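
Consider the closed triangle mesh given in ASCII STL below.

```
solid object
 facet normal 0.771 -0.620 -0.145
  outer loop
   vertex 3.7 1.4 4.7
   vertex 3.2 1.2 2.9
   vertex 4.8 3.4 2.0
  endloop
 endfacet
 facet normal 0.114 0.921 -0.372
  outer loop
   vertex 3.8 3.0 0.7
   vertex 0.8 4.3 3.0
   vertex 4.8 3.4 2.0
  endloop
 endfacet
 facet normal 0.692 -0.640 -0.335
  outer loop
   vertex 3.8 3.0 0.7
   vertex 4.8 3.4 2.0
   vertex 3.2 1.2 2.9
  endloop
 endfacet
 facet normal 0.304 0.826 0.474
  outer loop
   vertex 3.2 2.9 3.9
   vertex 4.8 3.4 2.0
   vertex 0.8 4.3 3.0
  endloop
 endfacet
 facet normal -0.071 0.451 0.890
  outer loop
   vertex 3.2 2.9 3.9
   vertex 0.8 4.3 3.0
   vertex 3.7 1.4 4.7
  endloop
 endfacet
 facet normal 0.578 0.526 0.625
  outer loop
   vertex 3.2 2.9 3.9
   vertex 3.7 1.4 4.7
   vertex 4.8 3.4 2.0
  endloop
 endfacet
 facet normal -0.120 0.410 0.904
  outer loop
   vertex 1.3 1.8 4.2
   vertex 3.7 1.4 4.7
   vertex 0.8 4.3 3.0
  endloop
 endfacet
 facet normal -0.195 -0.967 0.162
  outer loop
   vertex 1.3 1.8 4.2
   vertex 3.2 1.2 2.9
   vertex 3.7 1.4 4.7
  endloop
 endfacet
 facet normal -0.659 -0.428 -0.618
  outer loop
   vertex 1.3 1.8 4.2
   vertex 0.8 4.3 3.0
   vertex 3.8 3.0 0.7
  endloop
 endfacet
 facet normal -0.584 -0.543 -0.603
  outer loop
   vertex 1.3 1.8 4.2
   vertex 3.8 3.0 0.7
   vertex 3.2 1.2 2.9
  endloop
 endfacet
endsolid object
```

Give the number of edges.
15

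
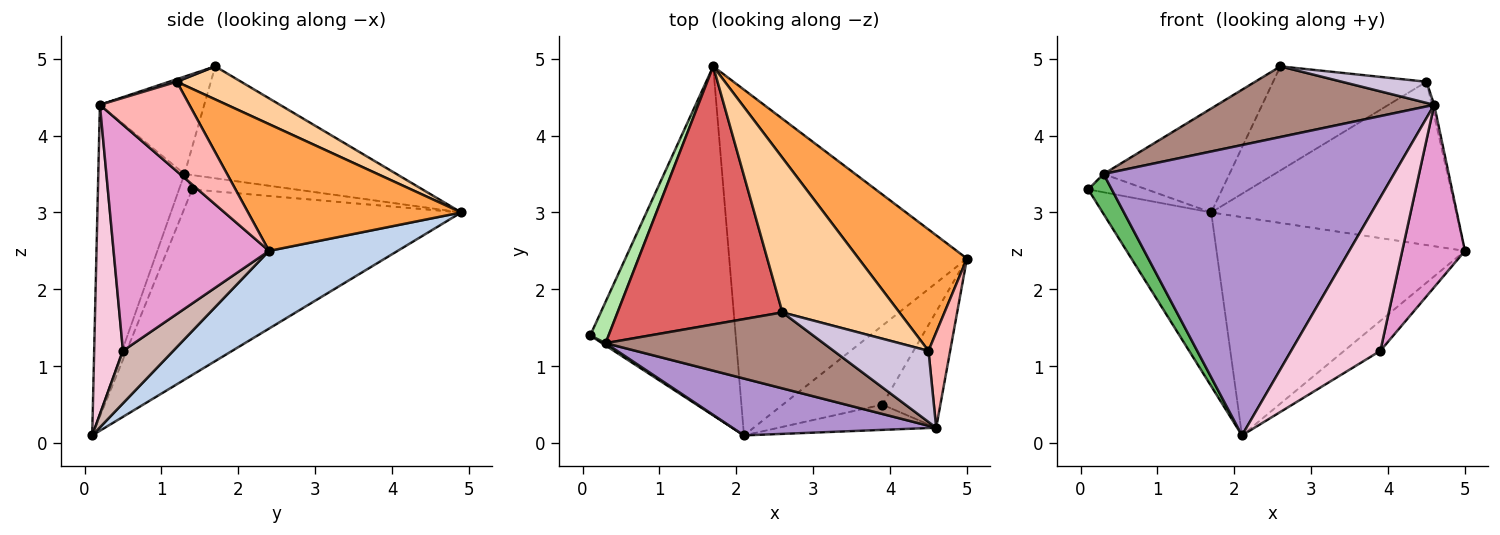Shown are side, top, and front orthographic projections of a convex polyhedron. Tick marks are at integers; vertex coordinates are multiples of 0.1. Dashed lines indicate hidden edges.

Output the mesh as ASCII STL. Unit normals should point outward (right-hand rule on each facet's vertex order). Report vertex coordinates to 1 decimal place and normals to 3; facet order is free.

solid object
 facet normal -0.753 0.293 -0.590
  outer loop
   vertex 2.1 0.1 0.1
   vertex 0.1 1.4 3.3
   vertex 1.7 4.9 3.0
  endloop
 endfacet
 facet normal 0.266 0.515 -0.815
  outer loop
   vertex 2.1 0.1 0.1
   vertex 1.7 4.9 3.0
   vertex 5.0 2.4 2.5
  endloop
 endfacet
 facet normal 0.573 0.658 0.489
  outer loop
   vertex 4.5 1.2 4.7
   vertex 5.0 2.4 2.5
   vertex 1.7 4.9 3.0
  endloop
 endfacet
 facet normal 0.228 0.544 0.808
  outer loop
   vertex 2.6 1.7 4.9
   vertex 4.5 1.2 4.7
   vertex 1.7 4.9 3.0
  endloop
 endfacet
 facet normal -0.486 -0.872 0.050
  outer loop
   vertex 0.3 1.3 3.5
   vertex 0.1 1.4 3.3
   vertex 2.1 0.1 0.1
  endloop
 endfacet
 facet normal -0.580 0.329 0.745
  outer loop
   vertex 0.3 1.3 3.5
   vertex 1.7 4.9 3.0
   vertex 0.1 1.4 3.3
  endloop
 endfacet
 facet normal -0.533 0.316 0.785
  outer loop
   vertex 0.3 1.3 3.5
   vertex 2.6 1.7 4.9
   vertex 1.7 4.9 3.0
  endloop
 endfacet
 facet normal 0.972 0.027 0.235
  outer loop
   vertex 4.6 0.2 4.4
   vertex 5.0 2.4 2.5
   vertex 4.5 1.2 4.7
  endloop
 endfacet
 facet normal -0.280 -0.942 0.184
  outer loop
   vertex 4.6 0.2 4.4
   vertex 0.3 1.3 3.5
   vertex 2.1 0.1 0.1
  endloop
 endfacet
 facet normal 0.026 -0.285 0.958
  outer loop
   vertex 4.6 0.2 4.4
   vertex 4.5 1.2 4.7
   vertex 2.6 1.7 4.9
  endloop
 endfacet
 facet normal -0.311 -0.647 0.696
  outer loop
   vertex 4.6 0.2 4.4
   vertex 2.6 1.7 4.9
   vertex 0.3 1.3 3.5
  endloop
 endfacet
 facet normal 0.442 0.318 -0.839
  outer loop
   vertex 3.9 0.5 1.2
   vertex 2.1 0.1 0.1
   vertex 5.0 2.4 2.5
  endloop
 endfacet
 facet normal 0.902 -0.364 -0.231
  outer loop
   vertex 3.9 0.5 1.2
   vertex 5.0 2.4 2.5
   vertex 4.6 0.2 4.4
  endloop
 endfacet
 facet normal 0.303 -0.940 -0.155
  outer loop
   vertex 3.9 0.5 1.2
   vertex 4.6 0.2 4.4
   vertex 2.1 0.1 0.1
  endloop
 endfacet
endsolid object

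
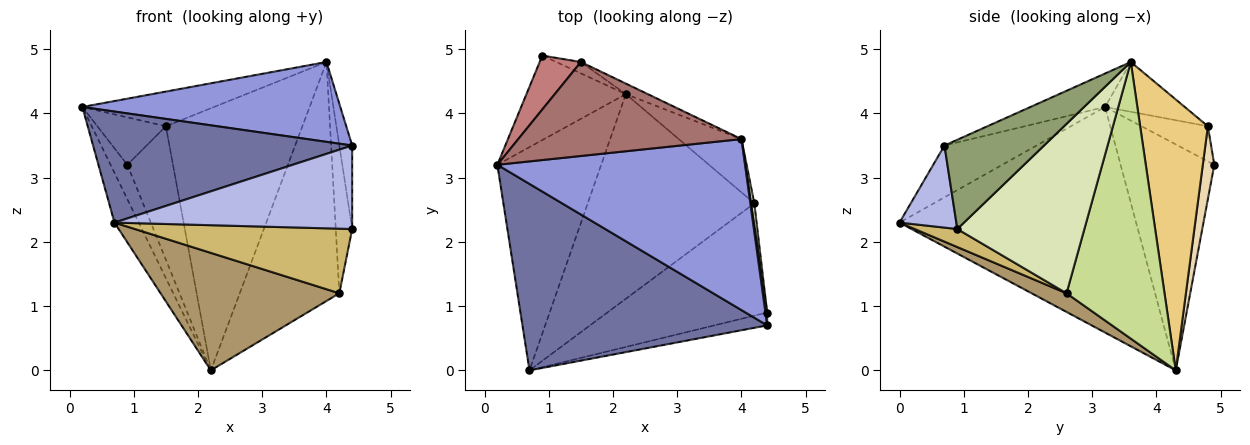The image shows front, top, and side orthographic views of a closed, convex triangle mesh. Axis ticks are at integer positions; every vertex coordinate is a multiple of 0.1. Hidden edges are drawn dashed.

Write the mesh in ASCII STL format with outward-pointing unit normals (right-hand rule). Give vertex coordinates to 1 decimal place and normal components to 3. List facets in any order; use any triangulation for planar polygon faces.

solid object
 facet normal -0.179 -0.503 0.845
  outer loop
   vertex 0.7 0.0 2.3
   vertex 4.4 0.7 3.5
   vertex 0.2 3.2 4.1
  endloop
 endfacet
 facet normal -0.904 0.093 -0.416
  outer loop
   vertex 2.2 4.3 0.0
   vertex 0.7 0.0 2.3
   vertex 0.2 3.2 4.1
  endloop
 endfacet
 facet normal -0.121 -0.420 0.899
  outer loop
   vertex 4.0 3.6 4.8
   vertex 0.2 3.2 4.1
   vertex 4.4 0.7 3.5
  endloop
 endfacet
 facet normal 0.230 -0.962 -0.148
  outer loop
   vertex 4.4 0.9 2.2
   vertex 4.4 0.7 3.5
   vertex 0.7 0.0 2.3
  endloop
 endfacet
 facet normal 0.992 0.128 0.020
  outer loop
   vertex 4.4 0.9 2.2
   vertex 4.0 3.6 4.8
   vertex 4.4 0.7 3.5
  endloop
 endfacet
 facet normal -0.903 0.162 -0.397
  outer loop
   vertex 0.9 4.9 3.2
   vertex 2.2 4.3 0.0
   vertex 0.2 3.2 4.1
  endloop
 endfacet
 facet normal 0.693 0.704 -0.157
  outer loop
   vertex 4.2 2.6 1.2
   vertex 2.2 4.3 0.0
   vertex 4.0 3.6 4.8
  endloop
 endfacet
 facet normal 0.992 0.128 0.019
  outer loop
   vertex 4.2 2.6 1.2
   vertex 4.0 3.6 4.8
   vertex 4.4 0.9 2.2
  endloop
 endfacet
 facet normal 0.097 -0.495 -0.863
  outer loop
   vertex 4.2 2.6 1.2
   vertex 0.7 0.0 2.3
   vertex 2.2 4.3 0.0
  endloop
 endfacet
 facet normal 0.097 -0.496 -0.863
  outer loop
   vertex 4.2 2.6 1.2
   vertex 4.4 0.9 2.2
   vertex 0.7 0.0 2.3
  endloop
 endfacet
 facet normal 0.444 0.895 -0.036
  outer loop
   vertex 1.5 4.8 3.8
   vertex 4.0 3.6 4.8
   vertex 2.2 4.3 0.0
  endloop
 endfacet
 facet normal 0.243 0.966 -0.082
  outer loop
   vertex 1.5 4.8 3.8
   vertex 2.2 4.3 0.0
   vertex 0.9 4.9 3.2
  endloop
 endfacet
 facet normal -0.205 0.339 0.918
  outer loop
   vertex 1.5 4.8 3.8
   vertex 0.2 3.2 4.1
   vertex 4.0 3.6 4.8
  endloop
 endfacet
 facet normal -0.539 0.557 0.632
  outer loop
   vertex 1.5 4.8 3.8
   vertex 0.9 4.9 3.2
   vertex 0.2 3.2 4.1
  endloop
 endfacet
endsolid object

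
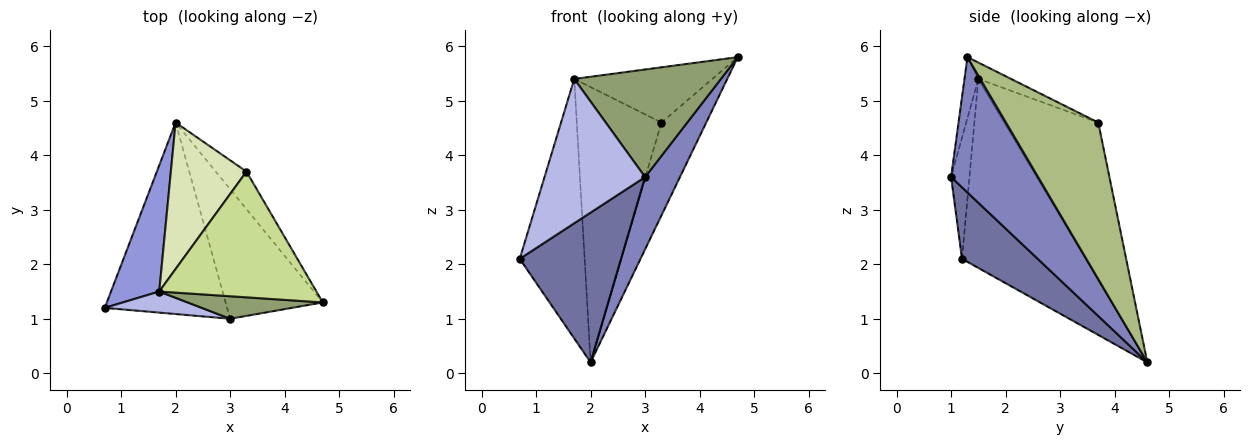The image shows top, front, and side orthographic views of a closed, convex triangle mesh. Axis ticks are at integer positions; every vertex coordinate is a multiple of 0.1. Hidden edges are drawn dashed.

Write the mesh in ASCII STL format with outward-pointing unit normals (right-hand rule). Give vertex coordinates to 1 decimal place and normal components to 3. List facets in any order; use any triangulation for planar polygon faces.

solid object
 facet normal 0.418 -0.560 -0.716
  outer loop
   vertex 3.0 1.0 3.6
   vertex 0.7 1.2 2.1
   vertex 2.0 4.6 0.2
  endloop
 endfacet
 facet normal 0.772 -0.309 -0.555
  outer loop
   vertex 3.0 1.0 3.6
   vertex 2.0 4.6 0.2
   vertex 4.7 1.3 5.8
  endloop
 endfacet
 facet normal -0.864 0.453 0.220
  outer loop
   vertex 1.7 1.5 5.4
   vertex 2.0 4.6 0.2
   vertex 0.7 1.2 2.1
  endloop
 endfacet
 facet normal -0.177 -0.974 0.142
  outer loop
   vertex 1.7 1.5 5.4
   vertex 0.7 1.2 2.1
   vertex 3.0 1.0 3.6
  endloop
 endfacet
 facet normal -0.092 -0.975 0.204
  outer loop
   vertex 1.7 1.5 5.4
   vertex 3.0 1.0 3.6
   vertex 4.7 1.3 5.8
  endloop
 endfacet
 facet normal 0.886 0.430 -0.174
  outer loop
   vertex 3.3 3.7 4.6
   vertex 4.7 1.3 5.8
   vertex 2.0 4.6 0.2
  endloop
 endfacet
 facet normal -0.095 0.400 0.911
  outer loop
   vertex 3.3 3.7 4.6
   vertex 1.7 1.5 5.4
   vertex 4.7 1.3 5.8
  endloop
 endfacet
 facet normal -0.700 0.631 0.336
  outer loop
   vertex 3.3 3.7 4.6
   vertex 2.0 4.6 0.2
   vertex 1.7 1.5 5.4
  endloop
 endfacet
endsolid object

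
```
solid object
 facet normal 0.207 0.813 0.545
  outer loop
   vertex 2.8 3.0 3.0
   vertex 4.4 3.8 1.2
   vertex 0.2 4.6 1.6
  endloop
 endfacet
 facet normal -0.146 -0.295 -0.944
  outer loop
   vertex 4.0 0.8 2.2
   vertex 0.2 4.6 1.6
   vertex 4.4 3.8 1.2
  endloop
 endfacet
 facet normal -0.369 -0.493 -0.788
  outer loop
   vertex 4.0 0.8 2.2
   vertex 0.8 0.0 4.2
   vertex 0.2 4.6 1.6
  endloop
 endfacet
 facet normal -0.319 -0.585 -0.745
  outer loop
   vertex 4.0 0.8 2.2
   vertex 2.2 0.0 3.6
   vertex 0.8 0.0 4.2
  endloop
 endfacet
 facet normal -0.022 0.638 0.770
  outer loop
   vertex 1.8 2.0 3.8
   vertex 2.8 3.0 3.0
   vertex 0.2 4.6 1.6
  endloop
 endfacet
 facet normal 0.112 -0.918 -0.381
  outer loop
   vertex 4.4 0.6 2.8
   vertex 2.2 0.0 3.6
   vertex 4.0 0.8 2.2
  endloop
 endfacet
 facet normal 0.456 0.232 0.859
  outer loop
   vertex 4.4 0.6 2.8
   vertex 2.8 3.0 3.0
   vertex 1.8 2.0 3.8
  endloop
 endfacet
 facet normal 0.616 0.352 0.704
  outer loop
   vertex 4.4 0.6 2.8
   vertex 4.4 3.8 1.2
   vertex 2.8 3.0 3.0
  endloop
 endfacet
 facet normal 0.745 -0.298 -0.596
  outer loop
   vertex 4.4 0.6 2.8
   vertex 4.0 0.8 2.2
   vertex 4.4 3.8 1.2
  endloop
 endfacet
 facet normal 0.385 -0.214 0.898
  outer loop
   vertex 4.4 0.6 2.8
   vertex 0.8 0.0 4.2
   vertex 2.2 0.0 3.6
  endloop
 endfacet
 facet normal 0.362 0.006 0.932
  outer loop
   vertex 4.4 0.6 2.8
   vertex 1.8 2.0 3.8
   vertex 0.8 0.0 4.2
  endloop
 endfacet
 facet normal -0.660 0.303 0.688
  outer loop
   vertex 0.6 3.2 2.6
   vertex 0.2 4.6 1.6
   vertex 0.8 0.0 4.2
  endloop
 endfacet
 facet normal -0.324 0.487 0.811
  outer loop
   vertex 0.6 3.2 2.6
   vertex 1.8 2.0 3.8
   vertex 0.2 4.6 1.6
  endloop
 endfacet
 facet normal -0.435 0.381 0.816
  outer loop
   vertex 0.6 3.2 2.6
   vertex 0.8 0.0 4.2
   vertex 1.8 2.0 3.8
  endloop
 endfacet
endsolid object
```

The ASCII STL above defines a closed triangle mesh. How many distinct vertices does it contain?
9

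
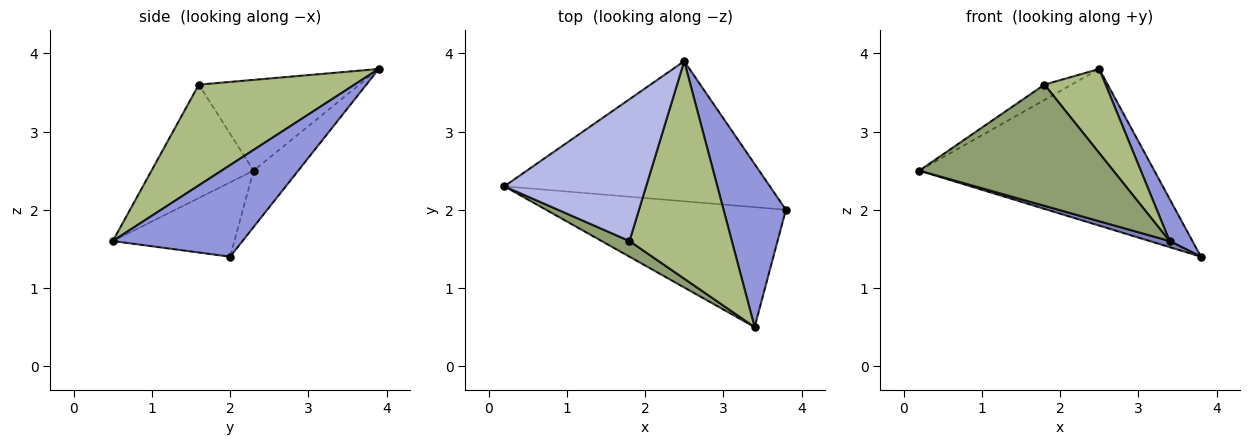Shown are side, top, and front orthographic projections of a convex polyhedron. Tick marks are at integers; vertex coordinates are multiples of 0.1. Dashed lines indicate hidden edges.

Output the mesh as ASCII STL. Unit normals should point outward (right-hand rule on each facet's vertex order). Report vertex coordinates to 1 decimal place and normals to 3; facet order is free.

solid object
 facet normal -0.140 0.738 -0.660
  outer loop
   vertex 2.5 3.9 3.8
   vertex 3.8 2.0 1.4
   vertex 0.2 2.3 2.5
  endloop
 endfacet
 facet normal -0.296 -0.048 -0.954
  outer loop
   vertex 3.4 0.5 1.6
   vertex 0.2 2.3 2.5
   vertex 3.8 2.0 1.4
  endloop
 endfacet
 facet normal 0.818 -0.144 0.557
  outer loop
   vertex 3.4 0.5 1.6
   vertex 3.8 2.0 1.4
   vertex 2.5 3.9 3.8
  endloop
 endfacet
 facet normal -0.537 0.091 0.839
  outer loop
   vertex 1.8 1.6 3.6
   vertex 2.5 3.9 3.8
   vertex 0.2 2.3 2.5
  endloop
 endfacet
 facet normal -0.463 -0.879 0.113
  outer loop
   vertex 1.8 1.6 3.6
   vertex 0.2 2.3 2.5
   vertex 3.4 0.5 1.6
  endloop
 endfacet
 facet normal 0.676 -0.266 0.687
  outer loop
   vertex 1.8 1.6 3.6
   vertex 3.4 0.5 1.6
   vertex 2.5 3.9 3.8
  endloop
 endfacet
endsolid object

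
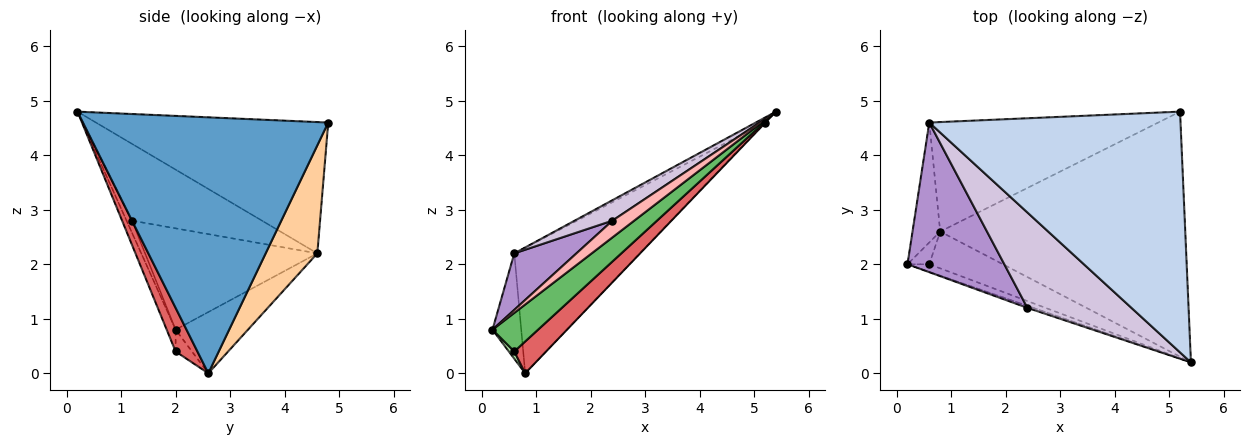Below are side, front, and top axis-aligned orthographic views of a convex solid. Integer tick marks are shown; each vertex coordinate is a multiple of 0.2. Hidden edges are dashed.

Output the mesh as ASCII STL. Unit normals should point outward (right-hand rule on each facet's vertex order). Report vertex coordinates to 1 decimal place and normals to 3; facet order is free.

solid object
 facet normal 0.722 0.001 -0.692
  outer loop
   vertex 0.8 2.6 0.0
   vertex 5.2 4.8 4.6
   vertex 5.4 0.2 4.8
  endloop
 endfacet
 facet normal -0.463 0.018 0.886
  outer loop
   vertex 0.6 4.6 2.2
   vertex 5.4 0.2 4.8
   vertex 5.2 4.8 4.6
  endloop
 endfacet
 facet normal -0.857 0.340 -0.387
  outer loop
   vertex 0.6 4.6 2.2
   vertex 0.8 2.6 0.0
   vertex 0.2 2.0 0.8
  endloop
 endfacet
 facet normal 0.296 0.720 -0.628
  outer loop
   vertex 0.6 4.6 2.2
   vertex 5.2 4.8 4.6
   vertex 0.8 2.6 0.0
  endloop
 endfacet
 facet normal -0.189 -0.964 -0.189
  outer loop
   vertex 0.6 2.0 0.4
   vertex 5.4 0.2 4.8
   vertex 0.2 2.0 0.8
  endloop
 endfacet
 facet normal -0.688 -0.229 -0.688
  outer loop
   vertex 0.6 2.0 0.4
   vertex 0.2 2.0 0.8
   vertex 0.8 2.6 0.0
  endloop
 endfacet
 facet normal 0.409 -0.597 -0.690
  outer loop
   vertex 0.6 2.0 0.4
   vertex 0.8 2.6 0.0
   vertex 5.4 0.2 4.8
  endloop
 endfacet
 facet normal -0.241 -0.963 -0.120
  outer loop
   vertex 2.4 1.2 2.8
   vertex 0.2 2.0 0.8
   vertex 5.4 0.2 4.8
  endloop
 endfacet
 facet normal -0.700 -0.252 0.669
  outer loop
   vertex 2.4 1.2 2.8
   vertex 0.6 4.6 2.2
   vertex 0.2 2.0 0.8
  endloop
 endfacet
 facet normal -0.585 -0.170 0.793
  outer loop
   vertex 2.4 1.2 2.8
   vertex 5.4 0.2 4.8
   vertex 0.6 4.6 2.2
  endloop
 endfacet
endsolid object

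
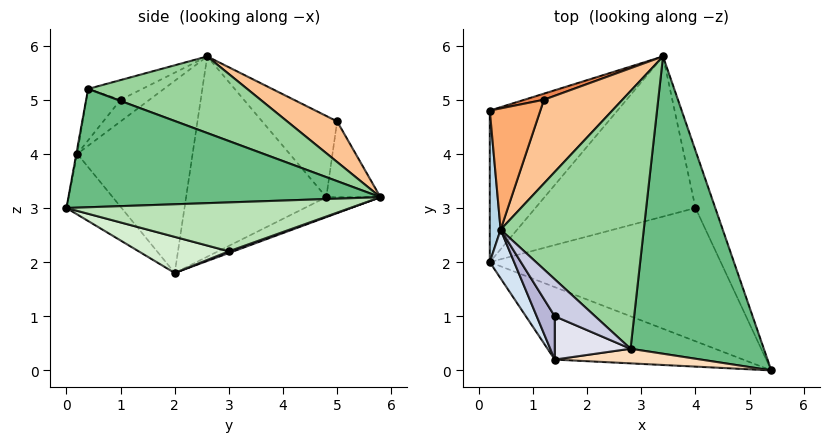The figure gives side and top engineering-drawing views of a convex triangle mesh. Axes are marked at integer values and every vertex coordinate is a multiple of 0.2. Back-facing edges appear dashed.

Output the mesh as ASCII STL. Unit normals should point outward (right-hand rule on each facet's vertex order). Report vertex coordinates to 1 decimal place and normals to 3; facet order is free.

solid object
 facet normal -0.138 0.443 -0.886
  outer loop
   vertex 0.2 2.0 1.8
   vertex 0.2 4.8 3.2
   vertex 3.4 5.8 3.2
  endloop
 endfacet
 facet normal -0.181 -0.807 -0.562
  outer loop
   vertex 0.2 2.0 1.8
   vertex 5.4 0.0 3.0
   vertex 1.4 0.2 4.0
  endloop
 endfacet
 facet normal -0.998 -0.027 0.054
  outer loop
   vertex 0.2 2.0 1.8
   vertex 0.4 2.6 5.8
   vertex 0.2 4.8 3.2
  endloop
 endfacet
 facet normal -0.885 -0.453 0.112
  outer loop
   vertex 0.2 2.0 1.8
   vertex 1.4 0.2 4.0
   vertex 0.4 2.6 5.8
  endloop
 endfacet
 facet normal -0.297 0.952 0.076
  outer loop
   vertex 1.2 5.0 4.6
   vertex 3.4 5.8 3.2
   vertex 0.2 4.8 3.2
  endloop
 endfacet
 facet normal -0.745 0.480 0.463
  outer loop
   vertex 1.2 5.0 4.6
   vertex 0.2 4.8 3.2
   vertex 0.4 2.6 5.8
  endloop
 endfacet
 facet normal 0.441 0.279 0.853
  outer loop
   vertex 1.2 5.0 4.6
   vertex 0.4 2.6 5.8
   vertex 3.4 5.8 3.2
  endloop
 endfacet
 facet normal -0.006 -0.985 0.172
  outer loop
   vertex 2.8 0.4 5.2
   vertex 1.4 0.2 4.0
   vertex 5.4 0.0 3.0
  endloop
 endfacet
 facet normal 0.651 0.199 0.733
  outer loop
   vertex 2.8 0.4 5.2
   vertex 5.4 0.0 3.0
   vertex 3.4 5.8 3.2
  endloop
 endfacet
 facet normal 0.455 0.264 0.850
  outer loop
   vertex 2.8 0.4 5.2
   vertex 3.4 5.8 3.2
   vertex 0.4 2.6 5.8
  endloop
 endfacet
 facet normal 0.880 0.316 -0.356
  outer loop
   vertex 4.0 3.0 2.2
   vertex 3.4 5.8 3.2
   vertex 5.4 0.0 3.0
  endloop
 endfacet
 facet normal 0.152 -0.188 -0.970
  outer loop
   vertex 4.0 3.0 2.2
   vertex 5.4 0.0 3.0
   vertex 0.2 2.0 1.8
  endloop
 endfacet
 facet normal 0.010 0.338 -0.941
  outer loop
   vertex 4.0 3.0 2.2
   vertex 0.2 2.0 1.8
   vertex 3.4 5.8 3.2
  endloop
 endfacet
 facet normal -0.600 -0.625 0.500
  outer loop
   vertex 1.4 1.0 5.0
   vertex 0.4 2.6 5.8
   vertex 1.4 0.2 4.0
  endloop
 endfacet
 facet normal -0.355 -0.586 0.728
  outer loop
   vertex 1.4 1.0 5.0
   vertex 2.8 0.4 5.2
   vertex 0.4 2.6 5.8
  endloop
 endfacet
 facet normal -0.390 -0.719 0.575
  outer loop
   vertex 1.4 1.0 5.0
   vertex 1.4 0.2 4.0
   vertex 2.8 0.4 5.2
  endloop
 endfacet
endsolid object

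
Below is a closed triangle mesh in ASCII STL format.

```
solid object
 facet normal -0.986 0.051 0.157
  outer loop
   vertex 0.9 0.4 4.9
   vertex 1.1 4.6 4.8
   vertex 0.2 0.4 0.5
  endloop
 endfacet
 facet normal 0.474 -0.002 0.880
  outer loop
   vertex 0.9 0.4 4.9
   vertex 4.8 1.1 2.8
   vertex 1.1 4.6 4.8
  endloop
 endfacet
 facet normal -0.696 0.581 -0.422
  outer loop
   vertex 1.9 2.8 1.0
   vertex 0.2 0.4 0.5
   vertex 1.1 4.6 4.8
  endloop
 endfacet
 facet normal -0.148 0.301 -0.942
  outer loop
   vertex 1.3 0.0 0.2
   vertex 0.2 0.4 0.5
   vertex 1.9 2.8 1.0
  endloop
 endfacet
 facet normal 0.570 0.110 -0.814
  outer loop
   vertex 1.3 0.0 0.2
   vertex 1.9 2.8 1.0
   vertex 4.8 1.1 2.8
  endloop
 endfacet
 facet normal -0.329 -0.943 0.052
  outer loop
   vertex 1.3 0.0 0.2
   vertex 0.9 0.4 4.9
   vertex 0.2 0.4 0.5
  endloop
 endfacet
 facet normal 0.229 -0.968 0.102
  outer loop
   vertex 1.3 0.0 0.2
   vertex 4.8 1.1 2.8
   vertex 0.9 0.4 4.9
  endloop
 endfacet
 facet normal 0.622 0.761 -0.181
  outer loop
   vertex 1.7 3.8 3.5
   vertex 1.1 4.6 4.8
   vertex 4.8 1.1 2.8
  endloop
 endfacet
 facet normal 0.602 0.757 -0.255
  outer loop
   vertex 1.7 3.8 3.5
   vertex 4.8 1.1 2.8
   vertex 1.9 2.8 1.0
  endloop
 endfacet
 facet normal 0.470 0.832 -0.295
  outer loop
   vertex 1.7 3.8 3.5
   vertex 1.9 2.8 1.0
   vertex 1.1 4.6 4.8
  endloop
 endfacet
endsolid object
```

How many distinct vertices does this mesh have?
7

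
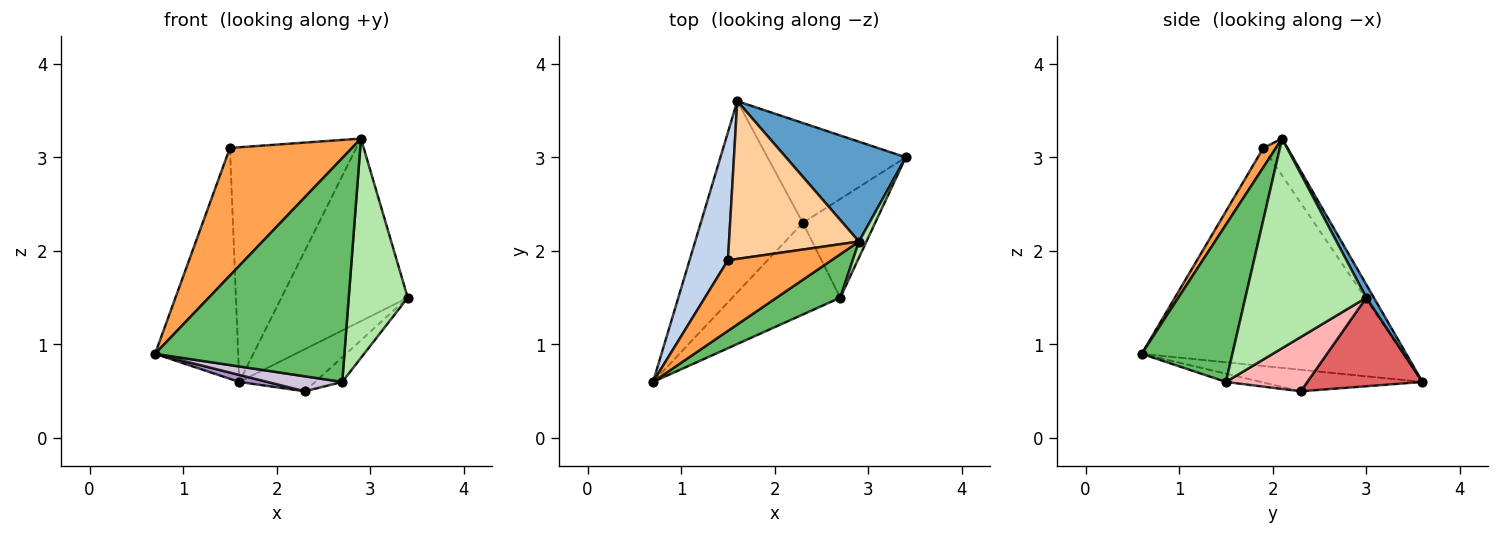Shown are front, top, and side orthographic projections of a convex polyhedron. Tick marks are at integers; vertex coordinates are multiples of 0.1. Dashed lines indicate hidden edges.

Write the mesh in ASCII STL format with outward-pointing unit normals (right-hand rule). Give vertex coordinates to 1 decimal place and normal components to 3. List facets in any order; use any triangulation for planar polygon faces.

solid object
 facet normal 0.052 0.876 0.479
  outer loop
   vertex 2.9 2.1 3.2
   vertex 3.4 3.0 1.5
   vertex 1.6 3.6 0.6
  endloop
 endfacet
 facet normal -0.940 0.299 0.165
  outer loop
   vertex 1.5 1.9 3.1
   vertex 1.6 3.6 0.6
   vertex 0.7 0.6 0.9
  endloop
 endfacet
 facet normal 0.090 -0.871 0.482
  outer loop
   vertex 1.5 1.9 3.1
   vertex 0.7 0.6 0.9
   vertex 2.9 2.1 3.2
  endloop
 endfacet
 facet normal -0.156 0.820 0.551
  outer loop
   vertex 1.5 1.9 3.1
   vertex 2.9 2.1 3.2
   vertex 1.6 3.6 0.6
  endloop
 endfacet
 facet normal 0.426 -0.888 0.172
  outer loop
   vertex 2.7 1.5 0.6
   vertex 2.9 2.1 3.2
   vertex 0.7 0.6 0.9
  endloop
 endfacet
 facet normal 0.898 -0.438 0.032
  outer loop
   vertex 2.7 1.5 0.6
   vertex 3.4 3.0 1.5
   vertex 2.9 2.1 3.2
  endloop
 endfacet
 facet normal 0.508 0.335 -0.793
  outer loop
   vertex 2.3 2.3 0.5
   vertex 1.6 3.6 0.6
   vertex 3.4 3.0 1.5
  endloop
 endfacet
 facet normal 0.588 0.196 -0.784
  outer loop
   vertex 2.3 2.3 0.5
   vertex 3.4 3.0 1.5
   vertex 2.7 1.5 0.6
  endloop
 endfacet
 facet normal -0.206 -0.036 -0.978
  outer loop
   vertex 2.3 2.3 0.5
   vertex 0.7 0.6 0.9
   vertex 1.6 3.6 0.6
  endloop
 endfacet
 facet normal -0.075 -0.161 -0.984
  outer loop
   vertex 2.3 2.3 0.5
   vertex 2.7 1.5 0.6
   vertex 0.7 0.6 0.9
  endloop
 endfacet
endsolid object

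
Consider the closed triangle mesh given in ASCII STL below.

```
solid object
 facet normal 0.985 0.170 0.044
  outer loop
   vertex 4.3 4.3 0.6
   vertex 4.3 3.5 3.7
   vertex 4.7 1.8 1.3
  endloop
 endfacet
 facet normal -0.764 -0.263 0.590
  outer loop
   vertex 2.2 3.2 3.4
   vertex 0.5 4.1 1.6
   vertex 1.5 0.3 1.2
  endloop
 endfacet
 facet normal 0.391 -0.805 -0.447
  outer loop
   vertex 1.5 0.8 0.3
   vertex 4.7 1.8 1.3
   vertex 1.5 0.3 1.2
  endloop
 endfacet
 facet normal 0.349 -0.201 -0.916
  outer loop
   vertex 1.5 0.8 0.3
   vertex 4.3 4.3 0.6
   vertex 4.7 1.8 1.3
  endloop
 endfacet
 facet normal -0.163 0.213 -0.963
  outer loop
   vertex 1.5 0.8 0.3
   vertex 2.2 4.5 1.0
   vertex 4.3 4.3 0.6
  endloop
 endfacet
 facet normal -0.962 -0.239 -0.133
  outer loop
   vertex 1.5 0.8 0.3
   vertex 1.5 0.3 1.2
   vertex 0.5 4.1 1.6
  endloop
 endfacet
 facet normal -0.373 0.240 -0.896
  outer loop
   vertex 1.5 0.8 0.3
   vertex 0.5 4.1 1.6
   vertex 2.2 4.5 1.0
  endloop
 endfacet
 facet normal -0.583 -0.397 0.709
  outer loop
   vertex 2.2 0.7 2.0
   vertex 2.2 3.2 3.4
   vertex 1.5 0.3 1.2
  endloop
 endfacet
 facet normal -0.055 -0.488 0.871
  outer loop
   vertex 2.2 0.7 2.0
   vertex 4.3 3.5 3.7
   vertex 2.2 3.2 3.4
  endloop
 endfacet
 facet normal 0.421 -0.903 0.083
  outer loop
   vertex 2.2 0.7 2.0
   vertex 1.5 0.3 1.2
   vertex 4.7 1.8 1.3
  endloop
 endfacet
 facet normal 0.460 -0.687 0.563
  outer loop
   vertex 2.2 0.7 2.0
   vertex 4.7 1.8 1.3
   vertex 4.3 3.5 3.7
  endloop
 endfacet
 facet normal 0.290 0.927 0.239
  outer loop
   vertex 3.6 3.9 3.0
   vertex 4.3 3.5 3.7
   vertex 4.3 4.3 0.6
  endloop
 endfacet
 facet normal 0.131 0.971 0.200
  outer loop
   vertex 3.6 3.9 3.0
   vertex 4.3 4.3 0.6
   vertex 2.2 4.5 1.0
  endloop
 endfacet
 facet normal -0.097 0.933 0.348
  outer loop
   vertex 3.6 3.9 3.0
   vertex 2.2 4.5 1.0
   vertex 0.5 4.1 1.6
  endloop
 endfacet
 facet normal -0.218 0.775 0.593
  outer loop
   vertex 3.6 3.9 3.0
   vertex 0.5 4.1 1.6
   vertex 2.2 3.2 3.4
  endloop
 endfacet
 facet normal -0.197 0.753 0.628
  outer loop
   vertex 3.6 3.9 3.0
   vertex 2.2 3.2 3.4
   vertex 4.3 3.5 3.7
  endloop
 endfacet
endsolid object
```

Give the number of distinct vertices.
10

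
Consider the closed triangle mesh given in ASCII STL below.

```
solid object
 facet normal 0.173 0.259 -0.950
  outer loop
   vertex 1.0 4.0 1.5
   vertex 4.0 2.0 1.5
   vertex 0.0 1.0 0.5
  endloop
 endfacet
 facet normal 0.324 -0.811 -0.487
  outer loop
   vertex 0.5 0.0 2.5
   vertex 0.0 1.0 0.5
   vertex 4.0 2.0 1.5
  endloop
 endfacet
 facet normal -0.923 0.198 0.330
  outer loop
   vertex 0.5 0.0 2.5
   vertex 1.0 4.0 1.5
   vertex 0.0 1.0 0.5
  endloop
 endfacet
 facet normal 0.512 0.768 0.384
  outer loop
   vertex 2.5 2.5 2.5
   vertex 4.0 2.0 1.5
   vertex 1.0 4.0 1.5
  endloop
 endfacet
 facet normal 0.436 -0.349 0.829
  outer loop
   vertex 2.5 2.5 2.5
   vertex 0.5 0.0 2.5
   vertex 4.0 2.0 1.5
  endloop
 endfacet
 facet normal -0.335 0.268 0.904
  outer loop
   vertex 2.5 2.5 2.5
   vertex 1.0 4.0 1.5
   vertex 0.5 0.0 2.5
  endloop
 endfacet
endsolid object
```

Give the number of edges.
9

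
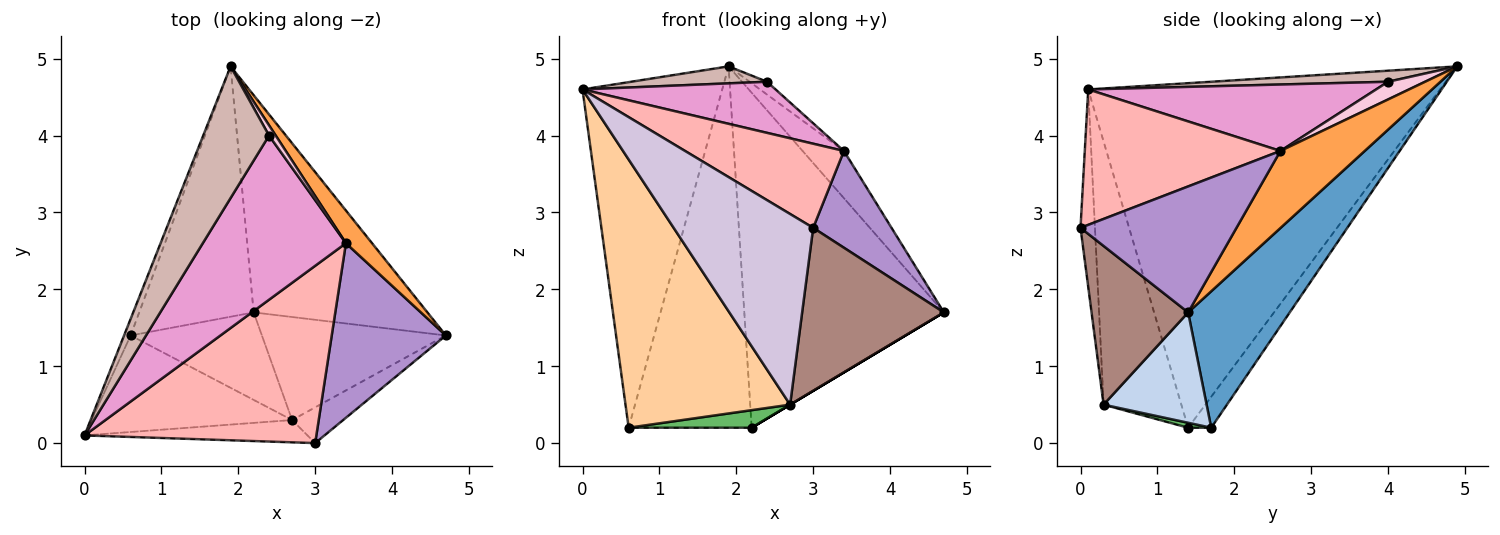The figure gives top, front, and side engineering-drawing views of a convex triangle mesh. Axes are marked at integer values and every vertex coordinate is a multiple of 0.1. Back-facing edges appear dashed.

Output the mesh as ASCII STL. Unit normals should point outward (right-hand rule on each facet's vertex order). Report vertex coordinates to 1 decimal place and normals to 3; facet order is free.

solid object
 facet normal 0.393 0.772 -0.500
  outer loop
   vertex 2.2 1.7 0.2
   vertex 1.9 4.9 4.9
   vertex 4.7 1.4 1.7
  endloop
 endfacet
 facet normal 0.514 0.000 -0.857
  outer loop
   vertex 2.7 0.3 0.5
   vertex 2.2 1.7 0.2
   vertex 4.7 1.4 1.7
  endloop
 endfacet
 facet normal 0.859 0.421 0.291
  outer loop
   vertex 3.4 2.6 3.8
   vertex 4.7 1.4 1.7
   vertex 1.9 4.9 4.9
  endloop
 endfacet
 facet normal -0.406 -0.860 -0.309
  outer loop
   vertex 0.6 1.4 0.2
   vertex 2.7 0.3 0.5
   vertex 0.0 0.1 4.6
  endloop
 endfacet
 facet normal 0.037 -0.197 -0.980
  outer loop
   vertex 0.6 1.4 0.2
   vertex 2.2 1.7 0.2
   vertex 2.7 0.3 0.5
  endloop
 endfacet
 facet normal -0.929 0.369 -0.018
  outer loop
   vertex 0.6 1.4 0.2
   vertex 0.0 0.1 4.6
   vertex 1.9 4.9 4.9
  endloop
 endfacet
 facet normal -0.152 0.812 -0.563
  outer loop
   vertex 0.6 1.4 0.2
   vertex 1.9 4.9 4.9
   vertex 2.2 1.7 0.2
  endloop
 endfacet
 facet normal 0.467 -0.379 0.799
  outer loop
   vertex 3.0 0.0 2.8
   vertex 3.4 2.6 3.8
   vertex 0.0 0.1 4.6
  endloop
 endfacet
 facet normal 0.694 -0.349 0.629
  outer loop
   vertex 3.0 0.0 2.8
   vertex 4.7 1.4 1.7
   vertex 3.4 2.6 3.8
  endloop
 endfacet
 facet normal -0.102 -0.988 -0.116
  outer loop
   vertex 3.0 0.0 2.8
   vertex 0.0 0.1 4.6
   vertex 2.7 0.3 0.5
  endloop
 endfacet
 facet normal 0.554 -0.813 -0.178
  outer loop
   vertex 3.0 0.0 2.8
   vertex 2.7 0.3 0.5
   vertex 4.7 1.4 1.7
  endloop
 endfacet
 facet normal 0.164 -0.126 0.978
  outer loop
   vertex 2.4 4.0 4.7
   vertex 1.9 4.9 4.9
   vertex 0.0 0.1 4.6
  endloop
 endfacet
 facet normal 0.405 -0.272 0.873
  outer loop
   vertex 2.4 4.0 4.7
   vertex 0.0 0.1 4.6
   vertex 3.4 2.6 3.8
  endloop
 endfacet
 facet normal 0.856 0.404 0.323
  outer loop
   vertex 2.4 4.0 4.7
   vertex 3.4 2.6 3.8
   vertex 1.9 4.9 4.9
  endloop
 endfacet
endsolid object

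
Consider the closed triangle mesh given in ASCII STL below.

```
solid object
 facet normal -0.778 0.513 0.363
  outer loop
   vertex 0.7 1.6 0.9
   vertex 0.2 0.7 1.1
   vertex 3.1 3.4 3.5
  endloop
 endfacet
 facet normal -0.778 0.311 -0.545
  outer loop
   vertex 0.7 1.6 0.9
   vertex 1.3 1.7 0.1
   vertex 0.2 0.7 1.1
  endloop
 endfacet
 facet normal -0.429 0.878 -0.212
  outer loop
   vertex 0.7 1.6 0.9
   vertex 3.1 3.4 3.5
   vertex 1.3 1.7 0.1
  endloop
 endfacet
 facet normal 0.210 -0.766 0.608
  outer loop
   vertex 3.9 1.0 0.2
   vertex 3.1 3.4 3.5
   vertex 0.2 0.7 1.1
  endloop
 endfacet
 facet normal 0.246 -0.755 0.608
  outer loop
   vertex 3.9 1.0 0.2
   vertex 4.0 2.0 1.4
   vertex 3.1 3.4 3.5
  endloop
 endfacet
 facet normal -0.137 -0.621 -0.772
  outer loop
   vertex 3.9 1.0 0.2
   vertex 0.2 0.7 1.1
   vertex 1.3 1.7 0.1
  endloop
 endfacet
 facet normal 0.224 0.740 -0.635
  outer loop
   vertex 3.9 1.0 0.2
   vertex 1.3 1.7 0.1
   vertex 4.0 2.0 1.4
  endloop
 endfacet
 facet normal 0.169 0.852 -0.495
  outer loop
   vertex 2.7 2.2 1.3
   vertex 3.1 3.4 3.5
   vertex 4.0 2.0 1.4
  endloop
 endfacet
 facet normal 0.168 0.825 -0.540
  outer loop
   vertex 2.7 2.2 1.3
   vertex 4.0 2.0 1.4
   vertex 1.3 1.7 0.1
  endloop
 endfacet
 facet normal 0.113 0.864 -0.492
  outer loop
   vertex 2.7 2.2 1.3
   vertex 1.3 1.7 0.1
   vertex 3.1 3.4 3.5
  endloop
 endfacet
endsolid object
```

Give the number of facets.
10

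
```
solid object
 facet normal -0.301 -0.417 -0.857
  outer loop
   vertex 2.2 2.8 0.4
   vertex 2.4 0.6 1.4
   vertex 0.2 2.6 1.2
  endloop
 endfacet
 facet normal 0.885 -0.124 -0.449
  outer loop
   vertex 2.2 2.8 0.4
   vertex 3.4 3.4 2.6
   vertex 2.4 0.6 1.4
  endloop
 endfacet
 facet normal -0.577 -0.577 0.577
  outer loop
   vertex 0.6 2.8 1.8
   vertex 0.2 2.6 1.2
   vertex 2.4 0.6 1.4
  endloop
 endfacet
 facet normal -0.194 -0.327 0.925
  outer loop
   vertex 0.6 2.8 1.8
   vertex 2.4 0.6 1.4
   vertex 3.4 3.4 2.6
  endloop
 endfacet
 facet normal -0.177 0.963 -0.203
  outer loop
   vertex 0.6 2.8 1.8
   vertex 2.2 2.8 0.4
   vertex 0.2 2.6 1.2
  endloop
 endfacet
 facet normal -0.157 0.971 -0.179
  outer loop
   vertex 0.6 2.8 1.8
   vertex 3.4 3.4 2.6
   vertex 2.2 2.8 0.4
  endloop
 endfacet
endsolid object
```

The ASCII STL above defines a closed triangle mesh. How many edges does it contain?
9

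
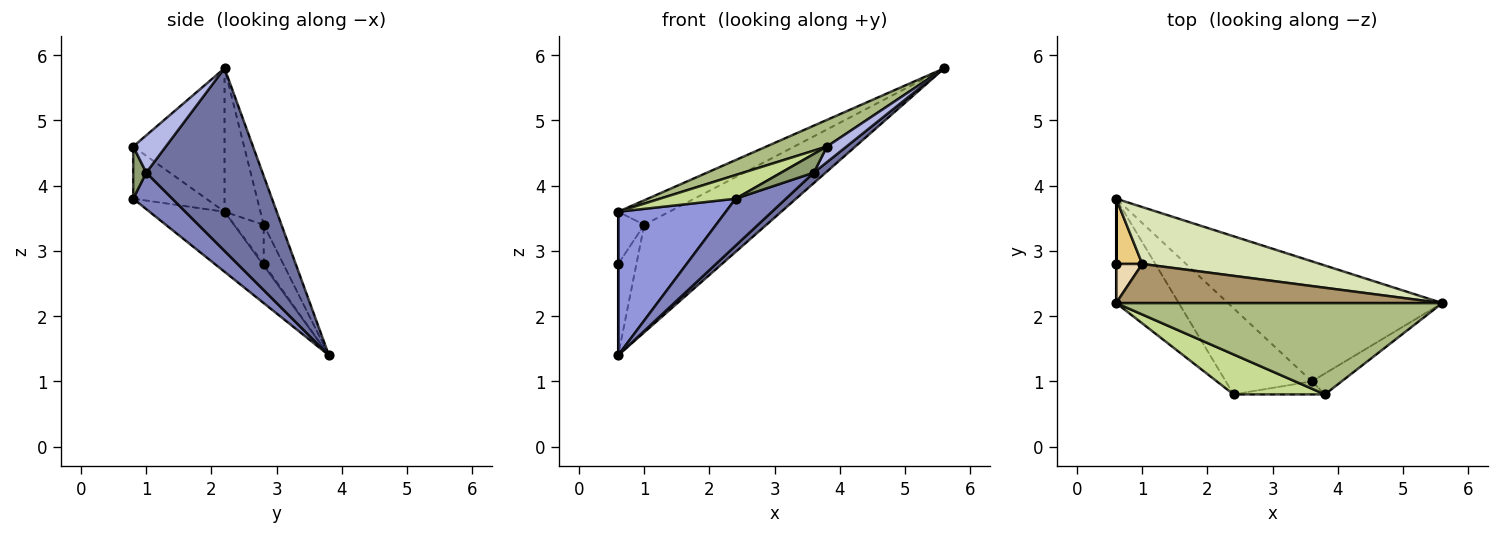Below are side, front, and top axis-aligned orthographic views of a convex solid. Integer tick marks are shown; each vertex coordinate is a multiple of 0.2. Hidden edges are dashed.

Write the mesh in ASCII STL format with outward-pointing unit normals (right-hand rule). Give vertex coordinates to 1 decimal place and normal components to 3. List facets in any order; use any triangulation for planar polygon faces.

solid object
 facet normal 0.647 -0.066 -0.759
  outer loop
   vertex 3.6 1.0 4.2
   vertex 0.6 3.8 1.4
   vertex 5.6 2.2 5.8
  endloop
 endfacet
 facet normal 0.349 -0.449 -0.823
  outer loop
   vertex 3.6 1.0 4.2
   vertex 2.4 0.8 3.8
   vertex 0.6 3.8 1.4
  endloop
 endfacet
 facet normal -0.491 -0.705 -0.512
  outer loop
   vertex 0.6 2.2 3.6
   vertex 0.6 3.8 1.4
   vertex 2.4 0.8 3.8
  endloop
 endfacet
 facet normal 0.707 -0.424 -0.566
  outer loop
   vertex 3.8 0.8 4.6
   vertex 3.6 1.0 4.2
   vertex 5.6 2.2 5.8
  endloop
 endfacet
 facet normal 0.311 -0.778 -0.545
  outer loop
   vertex 3.8 0.8 4.6
   vertex 2.4 0.8 3.8
   vertex 3.6 1.0 4.2
  endloop
 endfacet
 facet normal -0.389 -0.258 0.884
  outer loop
   vertex 3.8 0.8 4.6
   vertex 5.6 2.2 5.8
   vertex 0.6 2.2 3.6
  endloop
 endfacet
 facet normal -0.441 -0.457 0.772
  outer loop
   vertex 3.8 0.8 4.6
   vertex 0.6 2.2 3.6
   vertex 2.4 0.8 3.8
  endloop
 endfacet
 facet normal -0.128 0.877 0.464
  outer loop
   vertex 1.0 2.8 3.4
   vertex 5.6 2.2 5.8
   vertex 0.6 3.8 1.4
  endloop
 endfacet
 facet normal -0.349 0.498 0.794
  outer loop
   vertex 1.0 2.8 3.4
   vertex 0.6 2.2 3.6
   vertex 5.6 2.2 5.8
  endloop
 endfacet
 facet normal -1.000 0.000 0.000
  outer loop
   vertex 0.6 2.8 2.8
   vertex 0.6 3.8 1.4
   vertex 0.6 2.2 3.6
  endloop
 endfacet
 facet normal -0.657 0.613 0.438
  outer loop
   vertex 0.6 2.8 2.8
   vertex 1.0 2.8 3.4
   vertex 0.6 3.8 1.4
  endloop
 endfacet
 facet normal -0.669 0.595 0.446
  outer loop
   vertex 0.6 2.8 2.8
   vertex 0.6 2.2 3.6
   vertex 1.0 2.8 3.4
  endloop
 endfacet
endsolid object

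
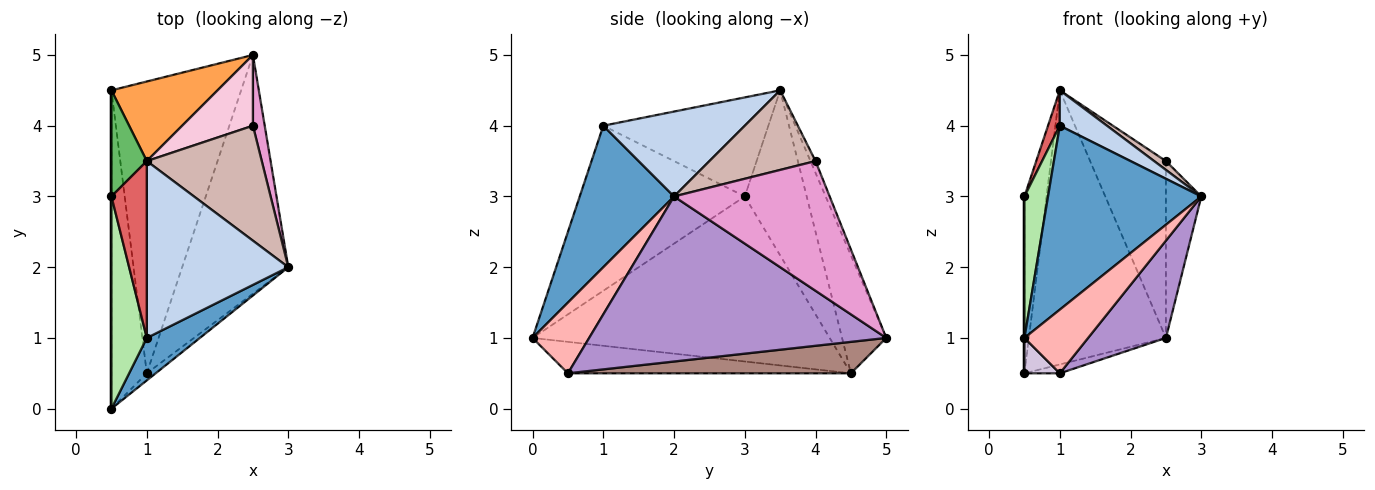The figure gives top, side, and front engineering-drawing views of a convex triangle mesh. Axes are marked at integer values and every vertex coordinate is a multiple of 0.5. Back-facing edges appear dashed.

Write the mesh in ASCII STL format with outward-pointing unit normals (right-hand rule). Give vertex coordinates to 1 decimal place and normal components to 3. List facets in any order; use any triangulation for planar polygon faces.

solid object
 facet normal 0.514 -0.836 0.193
  outer loop
   vertex 1.0 1.0 4.0
   vertex 0.5 0.0 1.0
   vertex 3.0 2.0 3.0
  endloop
 endfacet
 facet normal 0.507 -0.169 0.845
  outer loop
   vertex 1.0 1.0 4.0
   vertex 3.0 2.0 3.0
   vertex 1.0 3.5 4.5
  endloop
 endfacet
 facet normal -0.296 0.917 0.266
  outer loop
   vertex 2.5 5.0 1.0
   vertex 0.5 4.5 0.5
   vertex 1.0 3.5 4.5
  endloop
 endfacet
 facet normal -1.000 0.000 0.000
  outer loop
   vertex 0.5 3.0 3.0
   vertex 0.5 4.5 0.5
   vertex 0.5 0.0 1.0
  endloop
 endfacet
 facet normal -0.923 0.330 0.198
  outer loop
   vertex 0.5 3.0 3.0
   vertex 1.0 3.5 4.5
   vertex 0.5 4.5 0.5
  endloop
 endfacet
 facet normal -0.968 -0.138 0.208
  outer loop
   vertex 0.5 3.0 3.0
   vertex 0.5 0.0 1.0
   vertex 1.0 1.0 4.0
  endloop
 endfacet
 facet normal -0.940 -0.067 0.336
  outer loop
   vertex 0.5 3.0 3.0
   vertex 1.0 1.0 4.0
   vertex 1.0 3.5 4.5
  endloop
 endfacet
 facet normal 0.662 -0.745 -0.083
  outer loop
   vertex 1.0 0.5 0.5
   vertex 3.0 2.0 3.0
   vertex 0.5 0.0 1.0
  endloop
 endfacet
 facet normal 0.821 -0.215 -0.528
  outer loop
   vertex 1.0 0.5 0.5
   vertex 2.5 5.0 1.0
   vertex 3.0 2.0 3.0
  endloop
 endfacet
 facet normal -0.662 -0.083 -0.745
  outer loop
   vertex 1.0 0.5 0.5
   vertex 0.5 0.0 1.0
   vertex 0.5 4.5 0.5
  endloop
 endfacet
 facet normal 0.235 0.029 -0.971
  outer loop
   vertex 1.0 0.5 0.5
   vertex 0.5 4.5 0.5
   vertex 2.5 5.0 1.0
  endloop
 endfacet
 facet normal 0.568 -0.063 0.821
  outer loop
   vertex 2.5 4.0 3.5
   vertex 1.0 3.5 4.5
   vertex 3.0 2.0 3.0
  endloop
 endfacet
 facet normal 0.971 0.221 0.088
  outer loop
   vertex 2.5 4.0 3.5
   vertex 3.0 2.0 3.0
   vertex 2.5 5.0 1.0
  endloop
 endfacet
 facet normal -0.062 0.927 0.371
  outer loop
   vertex 2.5 4.0 3.5
   vertex 2.5 5.0 1.0
   vertex 1.0 3.5 4.5
  endloop
 endfacet
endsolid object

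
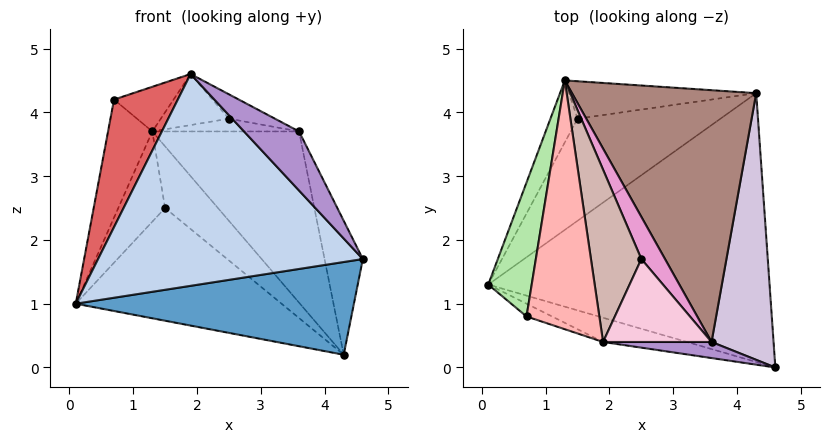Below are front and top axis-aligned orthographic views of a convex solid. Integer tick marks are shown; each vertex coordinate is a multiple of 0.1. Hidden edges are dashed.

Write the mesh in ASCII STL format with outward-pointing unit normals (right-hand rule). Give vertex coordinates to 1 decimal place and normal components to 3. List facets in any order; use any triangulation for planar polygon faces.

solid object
 facet normal 0.053 -0.326 -0.944
  outer loop
   vertex 4.3 4.3 0.2
   vertex 4.6 0.0 1.7
   vertex 0.1 1.3 1.0
  endloop
 endfacet
 facet normal -0.260 -0.959 -0.110
  outer loop
   vertex 1.9 0.4 4.6
   vertex 0.1 1.3 1.0
   vertex 4.6 0.0 1.7
  endloop
 endfacet
 facet normal -0.549 0.619 -0.561
  outer loop
   vertex 1.5 3.9 2.5
   vertex 4.3 4.3 0.2
   vertex 0.1 1.3 1.0
  endloop
 endfacet
 facet normal -0.679 0.605 -0.416
  outer loop
   vertex 1.5 3.9 2.5
   vertex 0.1 1.3 1.0
   vertex 1.3 4.5 3.7
  endloop
 endfacet
 facet normal -0.481 0.750 -0.455
  outer loop
   vertex 1.5 3.9 2.5
   vertex 1.3 4.5 3.7
   vertex 4.3 4.3 0.2
  endloop
 endfacet
 facet normal -0.960 0.184 0.209
  outer loop
   vertex 0.7 0.8 4.2
   vertex 1.3 4.5 3.7
   vertex 0.1 1.3 1.0
  endloop
 endfacet
 facet normal -0.286 -0.953 -0.095
  outer loop
   vertex 0.7 0.8 4.2
   vertex 0.1 1.3 1.0
   vertex 1.9 0.4 4.6
  endloop
 endfacet
 facet normal -0.260 0.171 0.950
  outer loop
   vertex 0.7 0.8 4.2
   vertex 1.9 0.4 4.6
   vertex 1.3 4.5 3.7
  endloop
 endfacet
 facet normal 0.138 -0.956 0.260
  outer loop
   vertex 3.6 0.4 3.7
   vertex 1.9 0.4 4.6
   vertex 4.6 0.0 1.7
  endloop
 endfacet
 facet normal 0.891 0.203 0.405
  outer loop
   vertex 3.6 0.4 3.7
   vertex 4.6 0.0 1.7
   vertex 4.3 4.3 0.2
  endloop
 endfacet
 facet normal 0.708 0.397 0.584
  outer loop
   vertex 3.6 0.4 3.7
   vertex 4.3 4.3 0.2
   vertex 1.3 4.5 3.7
  endloop
 endfacet
 facet normal 0.449 0.254 0.857
  outer loop
   vertex 2.5 1.7 3.9
   vertex 1.3 4.5 3.7
   vertex 1.9 0.4 4.6
  endloop
 endfacet
 facet normal 0.459 0.257 0.850
  outer loop
   vertex 2.5 1.7 3.9
   vertex 3.6 0.4 3.7
   vertex 1.3 4.5 3.7
  endloop
 endfacet
 facet normal 0.453 0.252 0.855
  outer loop
   vertex 2.5 1.7 3.9
   vertex 1.9 0.4 4.6
   vertex 3.6 0.4 3.7
  endloop
 endfacet
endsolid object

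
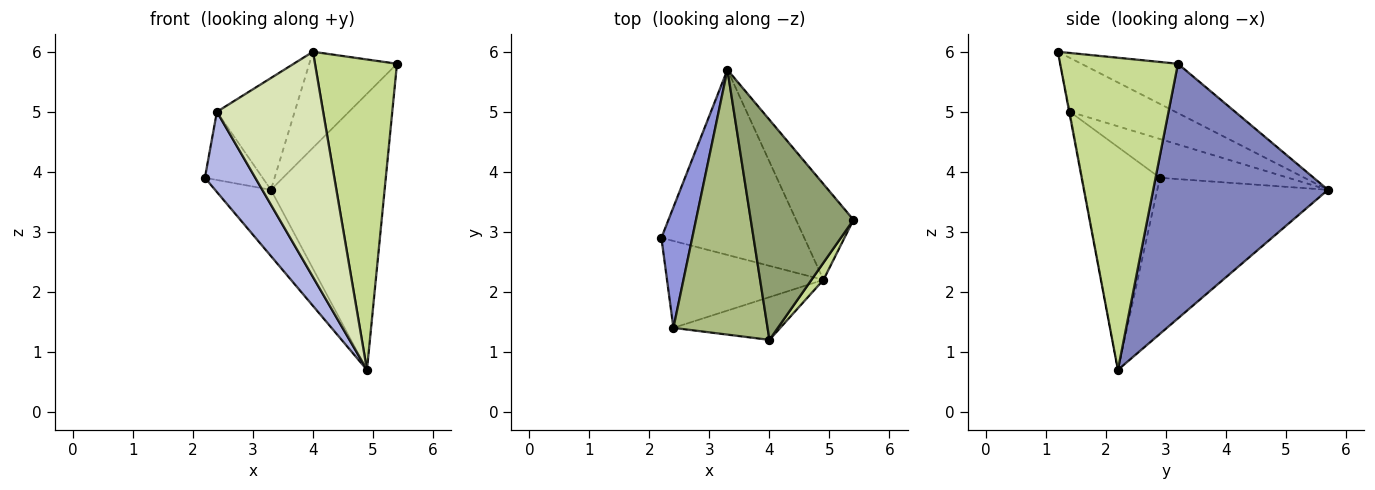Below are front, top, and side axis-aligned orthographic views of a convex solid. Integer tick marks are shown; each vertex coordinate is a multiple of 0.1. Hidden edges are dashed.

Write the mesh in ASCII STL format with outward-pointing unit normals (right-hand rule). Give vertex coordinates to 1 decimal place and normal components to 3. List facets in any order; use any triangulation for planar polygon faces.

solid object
 facet normal -0.717 0.235 -0.656
  outer loop
   vertex 4.9 2.2 0.7
   vertex 2.2 2.9 3.9
   vertex 3.3 5.7 3.7
  endloop
 endfacet
 facet normal 0.824 0.536 -0.186
  outer loop
   vertex 4.9 2.2 0.7
   vertex 3.3 5.7 3.7
   vertex 5.4 3.2 5.8
  endloop
 endfacet
 facet normal -0.738 0.332 0.587
  outer loop
   vertex 2.4 1.4 5.0
   vertex 3.3 5.7 3.7
   vertex 2.2 2.9 3.9
  endloop
 endfacet
 facet normal -0.723 -0.469 -0.508
  outer loop
   vertex 2.4 1.4 5.0
   vertex 2.2 2.9 3.9
   vertex 4.9 2.2 0.7
  endloop
 endfacet
 facet normal -0.403 0.366 0.839
  outer loop
   vertex 4.0 1.2 6.0
   vertex 5.4 3.2 5.8
   vertex 3.3 5.7 3.7
  endloop
 endfacet
 facet normal -0.466 0.344 0.815
  outer loop
   vertex 4.0 1.2 6.0
   vertex 3.3 5.7 3.7
   vertex 2.4 1.4 5.0
  endloop
 endfacet
 facet normal 0.820 -0.571 0.032
  outer loop
   vertex 4.0 1.2 6.0
   vertex 4.9 2.2 0.7
   vertex 5.4 3.2 5.8
  endloop
 endfacet
 facet normal -0.006 -0.982 -0.186
  outer loop
   vertex 4.0 1.2 6.0
   vertex 2.4 1.4 5.0
   vertex 4.9 2.2 0.7
  endloop
 endfacet
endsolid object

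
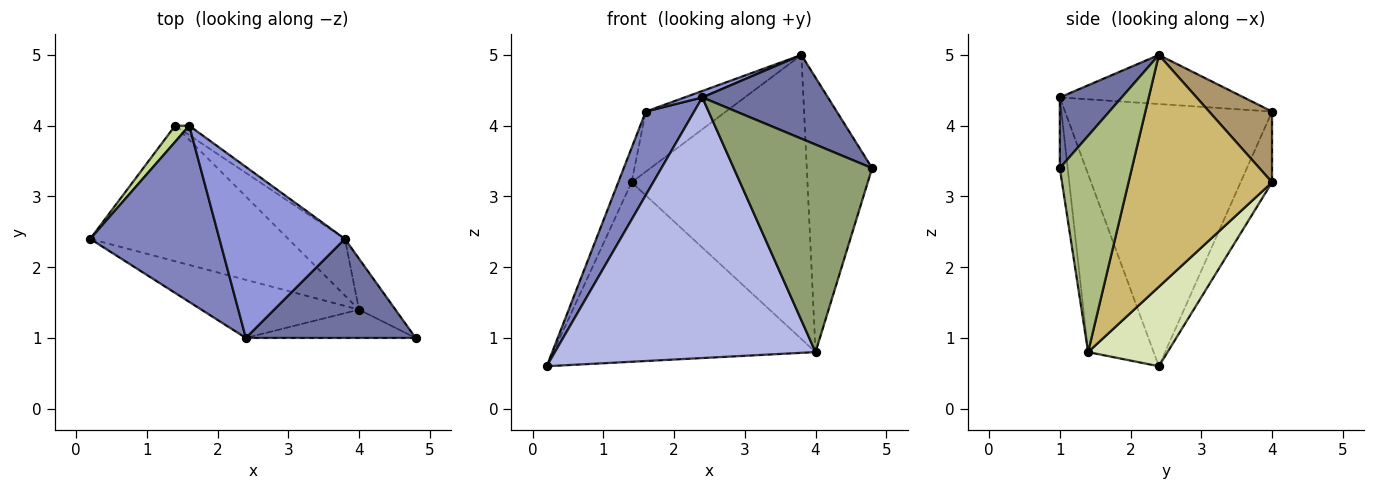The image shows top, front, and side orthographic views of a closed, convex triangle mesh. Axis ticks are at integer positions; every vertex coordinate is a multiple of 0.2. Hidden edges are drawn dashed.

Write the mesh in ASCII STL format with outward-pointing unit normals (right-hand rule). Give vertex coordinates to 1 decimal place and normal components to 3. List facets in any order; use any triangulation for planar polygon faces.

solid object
 facet normal 0.303 -0.615 0.728
  outer loop
   vertex 2.4 1.0 4.4
   vertex 4.8 1.0 3.4
   vertex 3.8 2.4 5.0
  endloop
 endfacet
 facet normal -0.878 -0.205 0.433
  outer loop
   vertex 2.4 1.0 4.4
   vertex 1.6 4.0 4.2
   vertex 0.2 2.4 0.6
  endloop
 endfacet
 facet normal -0.364 -0.035 0.931
  outer loop
   vertex 2.4 1.0 4.4
   vertex 3.8 2.4 5.0
   vertex 1.6 4.0 4.2
  endloop
 endfacet
 facet normal -0.238 -0.948 -0.211
  outer loop
   vertex 4.0 1.4 0.8
   vertex 2.4 1.0 4.4
   vertex 0.2 2.4 0.6
  endloop
 endfacet
 facet normal -0.056 -0.989 -0.135
  outer loop
   vertex 4.0 1.4 0.8
   vertex 4.8 1.0 3.4
   vertex 2.4 1.0 4.4
  endloop
 endfacet
 facet normal 0.735 0.666 -0.124
  outer loop
   vertex 4.0 1.4 0.8
   vertex 3.8 2.4 5.0
   vertex 4.8 1.0 3.4
  endloop
 endfacet
 facet normal -0.905 0.385 0.181
  outer loop
   vertex 1.4 4.0 3.2
   vertex 0.2 2.4 0.6
   vertex 1.6 4.0 4.2
  endloop
 endfacet
 facet normal 0.235 0.776 -0.586
  outer loop
   vertex 1.4 4.0 3.2
   vertex 4.0 1.4 0.8
   vertex 0.2 2.4 0.6
  endloop
 endfacet
 facet normal 0.612 0.781 -0.122
  outer loop
   vertex 1.4 4.0 3.2
   vertex 1.6 4.0 4.2
   vertex 3.8 2.4 5.0
  endloop
 endfacet
 facet normal 0.625 0.766 -0.153
  outer loop
   vertex 1.4 4.0 3.2
   vertex 3.8 2.4 5.0
   vertex 4.0 1.4 0.8
  endloop
 endfacet
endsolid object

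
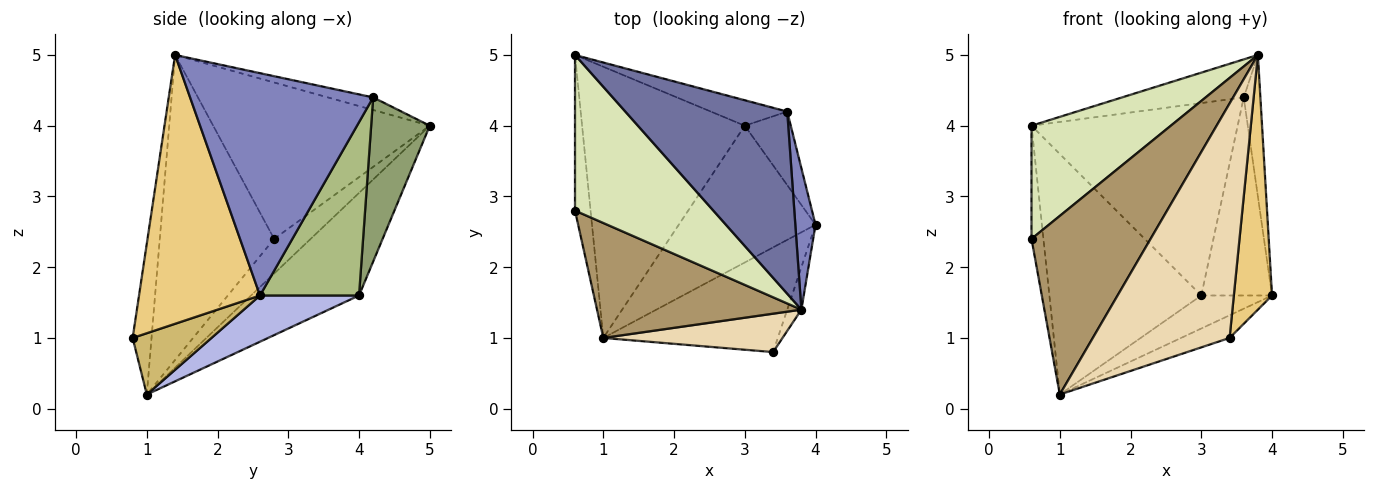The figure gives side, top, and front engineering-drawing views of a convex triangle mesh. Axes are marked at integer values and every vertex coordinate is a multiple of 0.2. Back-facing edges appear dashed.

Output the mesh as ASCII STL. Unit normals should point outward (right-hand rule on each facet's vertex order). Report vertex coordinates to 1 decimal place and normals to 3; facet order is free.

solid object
 facet normal -0.076 0.204 0.976
  outer loop
   vertex 3.6 4.2 4.4
   vertex 0.6 5.0 4.0
   vertex 3.8 1.4 5.0
  endloop
 endfacet
 facet normal 0.992 0.090 0.090
  outer loop
   vertex 3.6 4.2 4.4
   vertex 3.8 1.4 5.0
   vertex 4.0 2.6 1.6
  endloop
 endfacet
 facet normal -0.427 0.600 -0.677
  outer loop
   vertex 3.0 4.0 1.6
   vertex 1.0 1.0 0.2
   vertex 0.6 5.0 4.0
  endloop
 endfacet
 facet normal 0.312 0.223 -0.924
  outer loop
   vertex 3.0 4.0 1.6
   vertex 4.0 2.6 1.6
   vertex 1.0 1.0 0.2
  endloop
 endfacet
 facet normal 0.271 0.954 -0.126
  outer loop
   vertex 3.0 4.0 1.6
   vertex 0.6 5.0 4.0
   vertex 3.6 4.2 4.4
  endloop
 endfacet
 facet normal 0.795 0.568 -0.211
  outer loop
   vertex 3.0 4.0 1.6
   vertex 3.6 4.2 4.4
   vertex 4.0 2.6 1.6
  endloop
 endfacet
 facet normal -0.874 0.285 -0.393
  outer loop
   vertex 0.6 2.8 2.4
   vertex 0.6 5.0 4.0
   vertex 1.0 1.0 0.2
  endloop
 endfacet
 facet normal -0.675 -0.434 0.597
  outer loop
   vertex 0.6 2.8 2.4
   vertex 3.8 1.4 5.0
   vertex 0.6 5.0 4.0
  endloop
 endfacet
 facet normal -0.628 -0.654 0.421
  outer loop
   vertex 0.6 2.8 2.4
   vertex 1.0 1.0 0.2
   vertex 3.8 1.4 5.0
  endloop
 endfacet
 facet normal 0.325 0.200 -0.924
  outer loop
   vertex 3.4 0.8 1.0
   vertex 1.0 1.0 0.2
   vertex 4.0 2.6 1.6
  endloop
 endfacet
 facet normal 0.952 -0.301 -0.050
  outer loop
   vertex 3.4 0.8 1.0
   vertex 4.0 2.6 1.6
   vertex 3.8 1.4 5.0
  endloop
 endfacet
 facet normal -0.135 -0.978 0.160
  outer loop
   vertex 3.4 0.8 1.0
   vertex 3.8 1.4 5.0
   vertex 1.0 1.0 0.2
  endloop
 endfacet
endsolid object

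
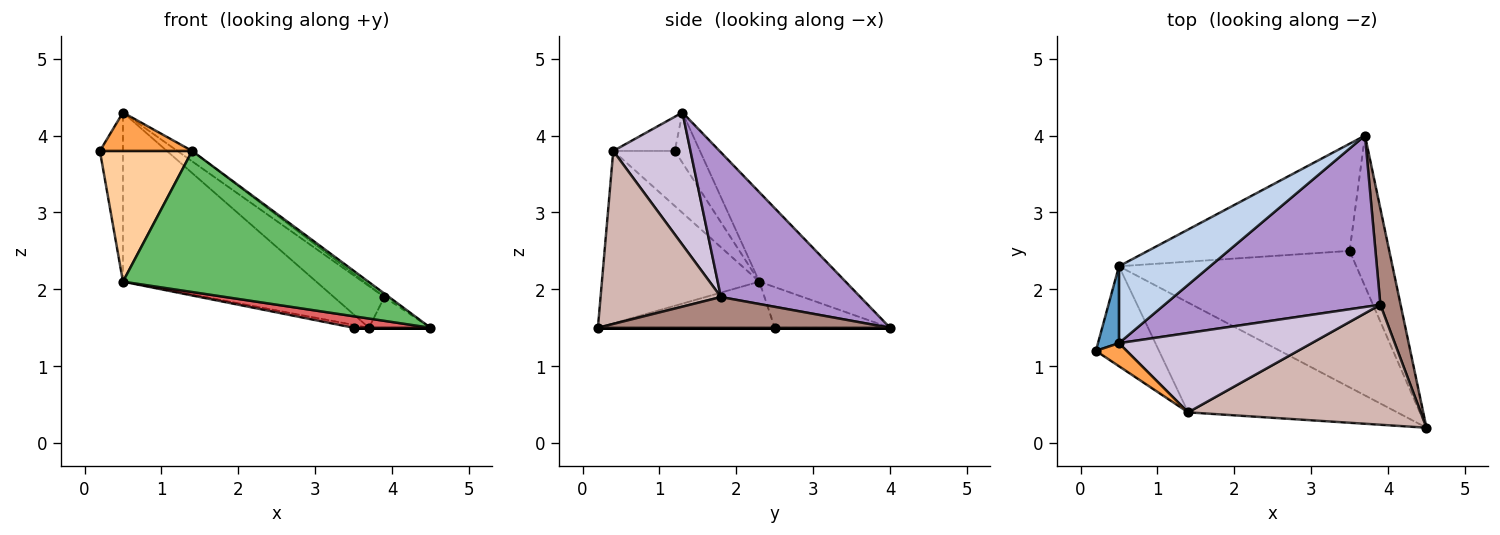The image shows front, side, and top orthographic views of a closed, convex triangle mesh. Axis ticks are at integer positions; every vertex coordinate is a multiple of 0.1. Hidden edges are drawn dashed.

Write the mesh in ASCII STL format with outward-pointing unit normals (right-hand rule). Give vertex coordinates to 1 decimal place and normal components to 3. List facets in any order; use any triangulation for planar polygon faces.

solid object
 facet normal -0.705 0.646 0.294
  outer loop
   vertex 0.5 2.3 2.1
   vertex 0.2 1.2 3.8
   vertex 0.5 1.3 4.3
  endloop
 endfacet
 facet normal -0.376 0.843 0.383
  outer loop
   vertex 0.5 2.3 2.1
   vertex 0.5 1.3 4.3
   vertex 3.7 4.0 1.5
  endloop
 endfacet
 facet normal -0.496 -0.744 0.447
  outer loop
   vertex 1.4 0.4 3.8
   vertex 0.5 1.3 4.3
   vertex 0.2 1.2 3.8
  endloop
 endfacet
 facet normal -0.468 -0.702 -0.537
  outer loop
   vertex 1.4 0.4 3.8
   vertex 0.2 1.2 3.8
   vertex 0.5 2.3 2.1
  endloop
 endfacet
 facet normal -0.452 -0.704 -0.548
  outer loop
   vertex 1.4 0.4 3.8
   vertex 0.5 2.3 2.1
   vertex 4.5 0.2 1.5
  endloop
 endfacet
 facet normal 0.000 0.000 -1.000
  outer loop
   vertex 3.5 2.5 1.5
   vertex 3.7 4.0 1.5
   vertex 4.5 0.2 1.5
  endloop
 endfacet
 facet normal -0.190 -0.083 -0.978
  outer loop
   vertex 3.5 2.5 1.5
   vertex 4.5 0.2 1.5
   vertex 0.5 2.3 2.1
  endloop
 endfacet
 facet normal -0.198 0.026 -0.980
  outer loop
   vertex 3.5 2.5 1.5
   vertex 0.5 2.3 2.1
   vertex 3.7 4.0 1.5
  endloop
 endfacet
 facet normal 0.546 0.198 0.814
  outer loop
   vertex 3.9 1.8 1.9
   vertex 3.7 4.0 1.5
   vertex 0.5 1.3 4.3
  endloop
 endfacet
 facet normal 0.563 0.107 0.820
  outer loop
   vertex 3.9 1.8 1.9
   vertex 0.5 1.3 4.3
   vertex 1.4 0.4 3.8
  endloop
 endfacet
 facet normal 0.823 0.173 0.541
  outer loop
   vertex 3.9 1.8 1.9
   vertex 4.5 0.2 1.5
   vertex 3.7 4.0 1.5
  endloop
 endfacet
 facet normal 0.597 0.023 0.802
  outer loop
   vertex 3.9 1.8 1.9
   vertex 1.4 0.4 3.8
   vertex 4.5 0.2 1.5
  endloop
 endfacet
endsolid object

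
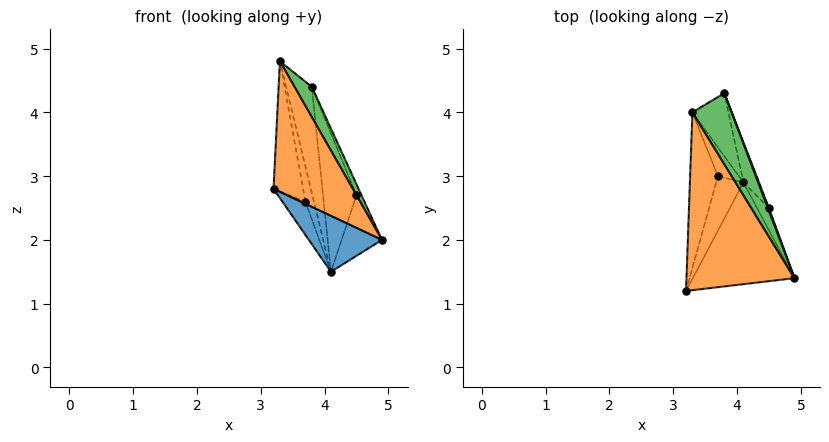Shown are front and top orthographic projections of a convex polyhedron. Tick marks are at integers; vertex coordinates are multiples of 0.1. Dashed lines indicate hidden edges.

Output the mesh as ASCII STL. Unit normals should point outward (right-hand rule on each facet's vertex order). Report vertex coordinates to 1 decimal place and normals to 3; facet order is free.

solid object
 facet normal -0.335 -0.454 -0.826
  outer loop
   vertex 4.1 2.9 1.5
   vertex 4.9 1.4 2.0
   vertex 3.2 1.2 2.8
  endloop
 endfacet
 facet normal 0.410 -0.540 0.735
  outer loop
   vertex 3.3 4.0 4.8
   vertex 3.2 1.2 2.8
   vertex 4.9 1.4 2.0
  endloop
 endfacet
 facet normal 0.697 -0.282 0.660
  outer loop
   vertex 3.3 4.0 4.8
   vertex 4.9 1.4 2.0
   vertex 3.8 4.3 4.4
  endloop
 endfacet
 facet normal -0.679 0.631 -0.375
  outer loop
   vertex 3.3 4.0 4.8
   vertex 3.8 4.3 4.4
   vertex 4.1 2.9 1.5
  endloop
 endfacet
 facet normal 0.952 0.296 0.078
  outer loop
   vertex 4.5 2.5 2.7
   vertex 3.8 4.3 4.4
   vertex 4.9 1.4 2.0
  endloop
 endfacet
 facet normal 0.892 0.424 -0.156
  outer loop
   vertex 4.5 2.5 2.7
   vertex 4.9 1.4 2.0
   vertex 4.1 2.9 1.5
  endloop
 endfacet
 facet normal 0.874 0.468 -0.135
  outer loop
   vertex 4.5 2.5 2.7
   vertex 4.1 2.9 1.5
   vertex 3.8 4.3 4.4
  endloop
 endfacet
 facet normal -0.912 0.214 -0.351
  outer loop
   vertex 3.7 3.0 2.6
   vertex 4.1 2.9 1.5
   vertex 3.2 1.2 2.8
  endloop
 endfacet
 facet normal -0.934 0.229 -0.274
  outer loop
   vertex 3.7 3.0 2.6
   vertex 3.2 1.2 2.8
   vertex 3.3 4.0 4.8
  endloop
 endfacet
 facet normal -0.840 0.420 -0.344
  outer loop
   vertex 3.7 3.0 2.6
   vertex 3.3 4.0 4.8
   vertex 4.1 2.9 1.5
  endloop
 endfacet
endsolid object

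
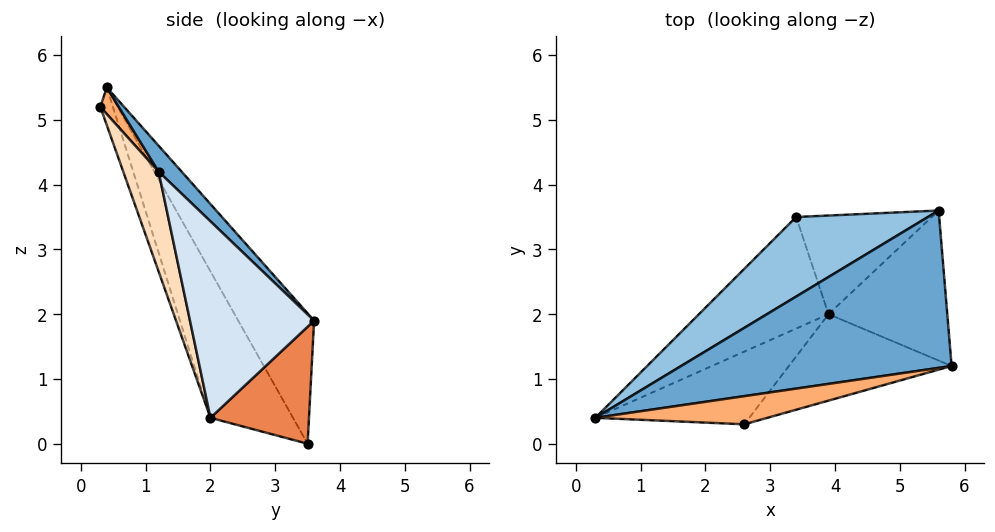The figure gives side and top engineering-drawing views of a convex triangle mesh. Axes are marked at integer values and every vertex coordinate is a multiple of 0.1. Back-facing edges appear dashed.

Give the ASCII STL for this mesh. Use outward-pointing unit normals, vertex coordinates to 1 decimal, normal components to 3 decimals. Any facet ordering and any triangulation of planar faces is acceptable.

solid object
 facet normal 0.069 0.693 0.717
  outer loop
   vertex 5.6 3.6 1.9
   vertex 0.3 0.4 5.5
   vertex 5.8 1.2 4.2
  endloop
 endfacet
 facet normal -0.319 0.891 0.322
  outer loop
   vertex 5.6 3.6 1.9
   vertex 3.4 3.5 0.0
   vertex 0.3 0.4 5.5
  endloop
 endfacet
 facet normal -0.689 -0.392 -0.609
  outer loop
   vertex 3.9 2.0 0.4
   vertex 0.3 0.4 5.5
   vertex 3.4 3.5 0.0
  endloop
 endfacet
 facet normal 0.788 -0.391 -0.476
  outer loop
   vertex 3.9 2.0 0.4
   vertex 5.6 3.6 1.9
   vertex 5.8 1.2 4.2
  endloop
 endfacet
 facet normal 0.653 0.016 -0.757
  outer loop
   vertex 3.9 2.0 0.4
   vertex 3.4 3.5 0.0
   vertex 5.6 3.6 1.9
  endloop
 endfacet
 facet normal 0.134 0.485 0.864
  outer loop
   vertex 2.6 0.3 5.2
   vertex 5.8 1.2 4.2
   vertex 0.3 0.4 5.5
  endloop
 endfacet
 facet normal -0.087 -0.931 -0.353
  outer loop
   vertex 2.6 0.3 5.2
   vertex 0.3 0.4 5.5
   vertex 3.9 2.0 0.4
  endloop
 endfacet
 facet normal 0.176 -0.942 -0.286
  outer loop
   vertex 2.6 0.3 5.2
   vertex 3.9 2.0 0.4
   vertex 5.8 1.2 4.2
  endloop
 endfacet
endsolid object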